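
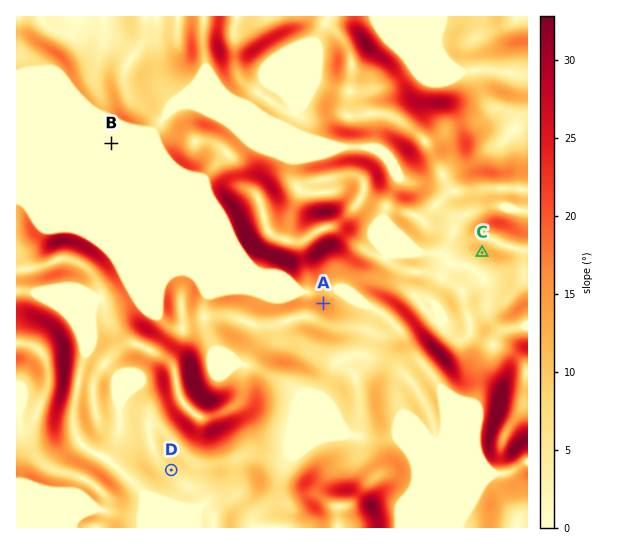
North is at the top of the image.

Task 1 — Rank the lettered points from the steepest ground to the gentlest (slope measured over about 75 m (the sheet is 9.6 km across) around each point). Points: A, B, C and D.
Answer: A C D B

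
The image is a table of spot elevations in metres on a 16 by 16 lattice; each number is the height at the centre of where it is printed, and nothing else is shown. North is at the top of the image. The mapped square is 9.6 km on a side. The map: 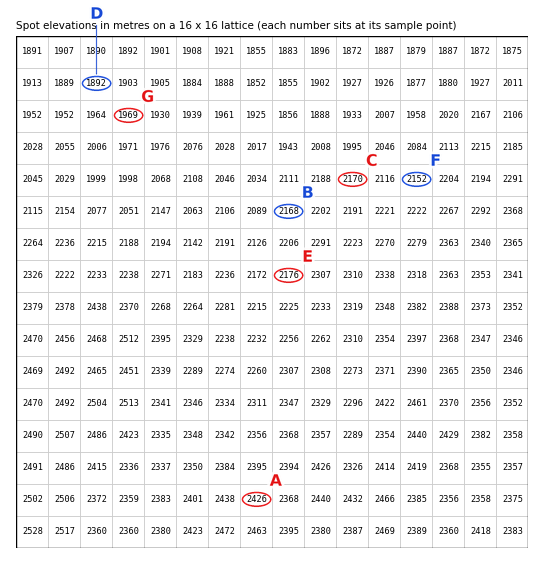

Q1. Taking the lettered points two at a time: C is higher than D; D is lower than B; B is lower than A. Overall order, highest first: A C B D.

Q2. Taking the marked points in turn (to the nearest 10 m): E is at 2180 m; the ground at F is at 2150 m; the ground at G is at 1970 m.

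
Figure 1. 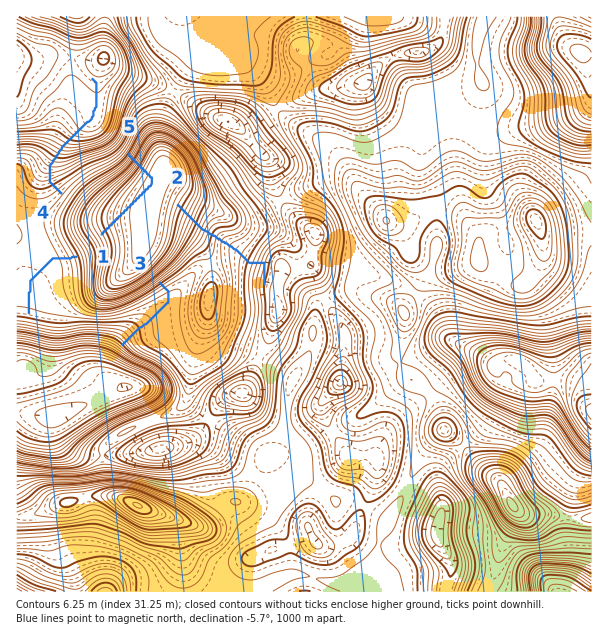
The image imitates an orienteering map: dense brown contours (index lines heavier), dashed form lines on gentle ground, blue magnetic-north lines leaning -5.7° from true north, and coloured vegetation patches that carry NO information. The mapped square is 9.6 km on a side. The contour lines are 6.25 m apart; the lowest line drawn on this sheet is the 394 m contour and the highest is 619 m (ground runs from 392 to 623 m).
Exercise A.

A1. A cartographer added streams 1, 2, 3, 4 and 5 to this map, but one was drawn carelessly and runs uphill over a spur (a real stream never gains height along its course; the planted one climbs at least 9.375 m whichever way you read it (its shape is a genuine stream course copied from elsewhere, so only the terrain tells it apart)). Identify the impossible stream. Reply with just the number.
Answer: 5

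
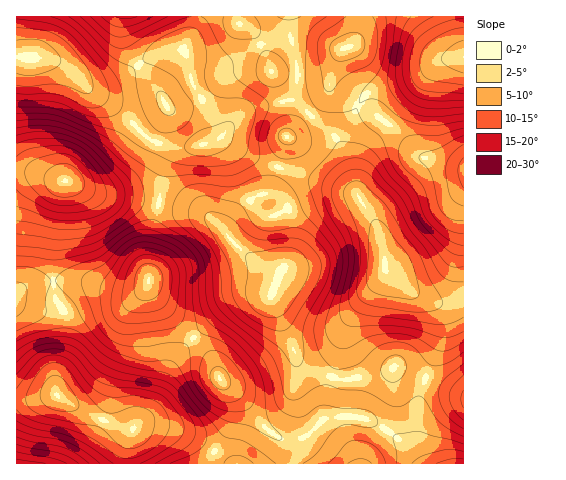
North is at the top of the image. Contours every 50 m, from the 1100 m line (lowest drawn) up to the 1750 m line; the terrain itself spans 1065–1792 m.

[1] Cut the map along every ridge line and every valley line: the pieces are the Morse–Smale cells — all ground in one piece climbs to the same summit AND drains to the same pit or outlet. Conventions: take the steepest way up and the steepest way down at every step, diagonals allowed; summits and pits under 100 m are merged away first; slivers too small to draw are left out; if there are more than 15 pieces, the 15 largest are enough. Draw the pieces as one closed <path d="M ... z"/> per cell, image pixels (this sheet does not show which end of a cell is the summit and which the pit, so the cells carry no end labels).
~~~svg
<path d="M148 281l-4 7-8 3-20-1-32-9-42 1-22 8-4 4 0 105 15 1 26-5 39 22 23 10 13 2-4 15-1 20 103 0-27-21-28-13-27-6-13 2 18-19 18-42 22-28-38-40-6-10z"/><path d="M183 50l-25 3-19 11-16 13-21 9-13 0-5-2-15-16-9-5-28-6-15 0-1 114 18 1 25 8 7 0 32 14 60 10 5-29 6-17 10-9 29-6 8-6-2-13-22-41z"/><path d="M358 106l-10 20-9 13 1 5-8-11-23-18-22 22-9 30 77 26 15 20 8 15 7 27 1 14 28 25 10 4 14 5 25-1 1-134-44-12-30-32z"/><path d="M281 168l-4 1-3 14-7 10 12 4 8 7 5 19 0 21-4 16-11 18-5 20 26 64 9 6 25 8 16-55 36-47 1-19-3-11-9-26-18-25z"/><path d="M269 193l-6 0-15 9-16 16-7 14-11-12-12-7-44-9-9 39 0 44 12 17 32 33 43-36 13-5 24-3 4-15 13-23 2-11 0-21-5-19-8-7z"/><path d="M24 171l-8 1 1 122 15-10 18-3 34 0 38 10 14 0 12-7 1-41 9-39-60-10-32-14-7 0-16-5z"/><path d="M238 16l-42 1-3 12-9 20 7 31 23 44 2 13-4 3 11 0 23 14 32 14 9-31 23-22-10-10-10-6 6-11 1-13-25-4-14-33-8-9-11-7z"/><path d="M271 294l-22 2-13 5-19 14-24 22 19 23 8 19 25 23 26 30 14 8 14-2 10-4 14-15 9-42-25-9-9-6z"/><path d="M385 268l-3 9-22 27-14 22-14 50 12 4 11-1 24-5 17-7 67 28 1-93-26 1-14-5-10-4z"/><path d="M195 16l-178 0-1 40 32 3 12 4 9 5 15 16 5 2 13 0 21-9 16-13 19-11 25-3 10-21z"/><path d="M194 338l-12 12-11 15-18 42-18 19 13-2 27 6 28 13 28 21 56 0 1-6-5-17-12-9-26-30-25-23-8-19z"/><path d="M460 16l-100 0-6 25-3 4-9 5-6 12-6 19 2 8 25 17 10-12 8-4 42-13 25-17 21-3 1-12z"/><path d="M463 57l-21 3-25 17-42 13-8 4-9 11 32 19 30 32 43 12z"/><path d="M223 140l-47 10-7 8-4 8-7 37 44 10 12 7 11 12 7-14 16-16 9-6 9-3 6-5 6-20-32-14z"/><path d="M57 395l-41 5 1 64 110-1 1-19 4-15-13-2-23-10z"/>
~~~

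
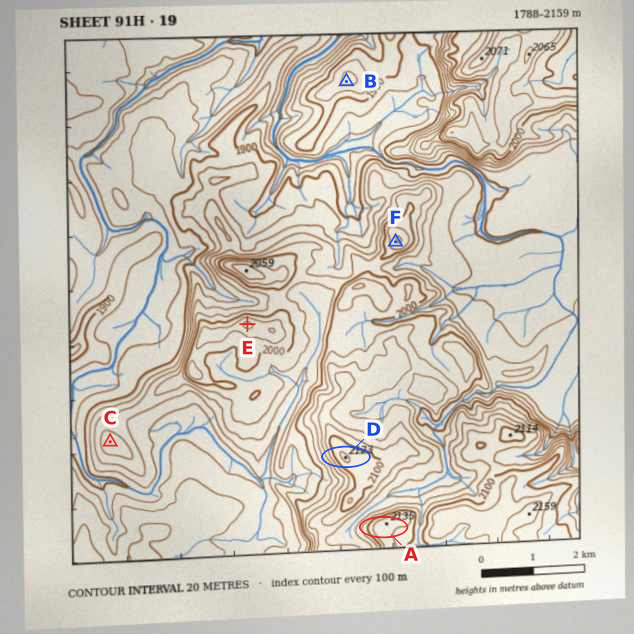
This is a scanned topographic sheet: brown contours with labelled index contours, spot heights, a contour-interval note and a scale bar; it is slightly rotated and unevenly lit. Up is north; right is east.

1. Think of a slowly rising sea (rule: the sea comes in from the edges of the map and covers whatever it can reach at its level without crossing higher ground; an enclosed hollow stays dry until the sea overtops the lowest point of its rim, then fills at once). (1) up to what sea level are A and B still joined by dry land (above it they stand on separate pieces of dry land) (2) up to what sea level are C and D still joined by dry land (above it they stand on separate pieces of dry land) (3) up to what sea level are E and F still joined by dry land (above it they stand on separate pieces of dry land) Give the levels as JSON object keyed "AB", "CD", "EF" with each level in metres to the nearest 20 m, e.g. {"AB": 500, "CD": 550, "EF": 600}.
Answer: {"AB": 1900, "CD": 1940, "EF": 1980}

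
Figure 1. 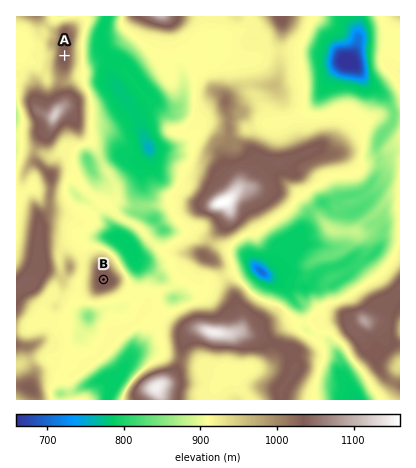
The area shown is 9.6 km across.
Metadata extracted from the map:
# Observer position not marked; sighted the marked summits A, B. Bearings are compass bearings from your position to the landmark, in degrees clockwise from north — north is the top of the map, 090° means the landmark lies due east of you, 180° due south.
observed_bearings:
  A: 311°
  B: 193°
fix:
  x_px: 140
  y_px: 121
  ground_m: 780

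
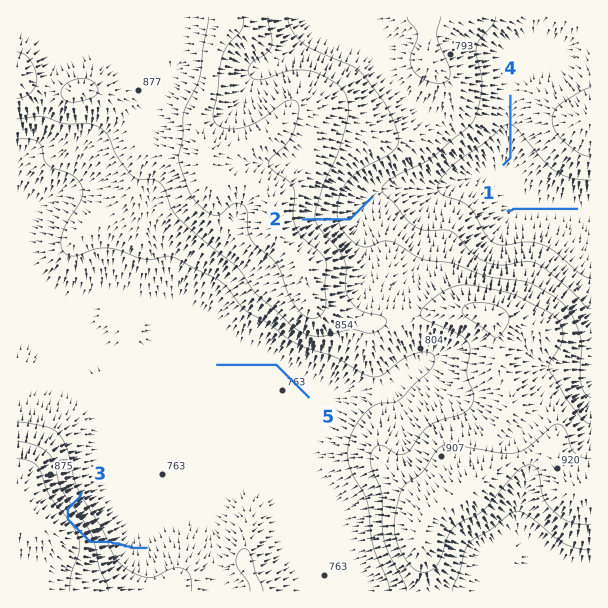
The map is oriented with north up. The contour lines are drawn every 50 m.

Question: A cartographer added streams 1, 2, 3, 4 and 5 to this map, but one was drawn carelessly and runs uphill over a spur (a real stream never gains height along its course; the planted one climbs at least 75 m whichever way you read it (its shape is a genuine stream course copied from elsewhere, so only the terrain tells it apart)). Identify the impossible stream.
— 3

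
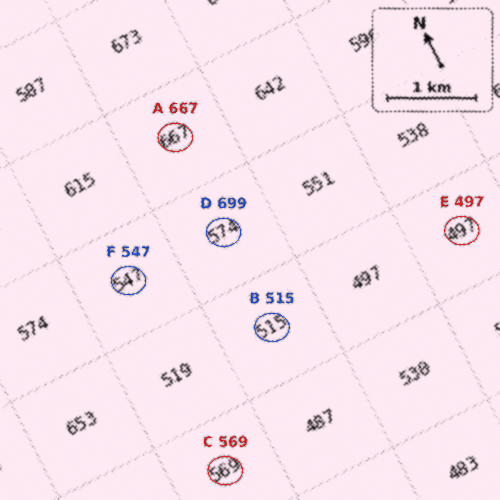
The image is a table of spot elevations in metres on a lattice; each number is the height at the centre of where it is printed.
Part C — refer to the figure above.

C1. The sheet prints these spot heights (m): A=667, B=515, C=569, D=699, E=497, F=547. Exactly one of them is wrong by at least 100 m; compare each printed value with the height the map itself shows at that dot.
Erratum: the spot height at D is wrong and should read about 574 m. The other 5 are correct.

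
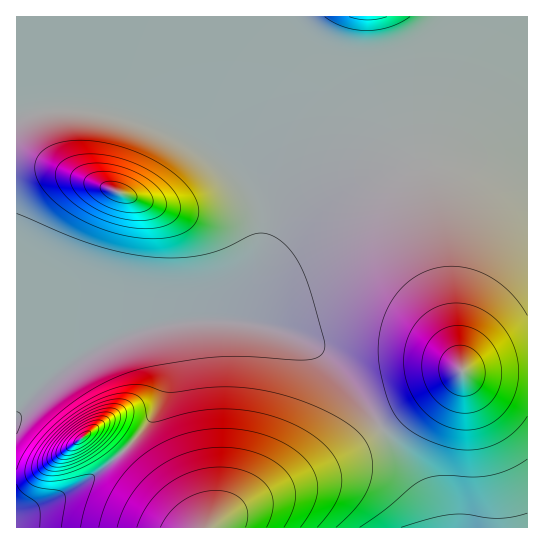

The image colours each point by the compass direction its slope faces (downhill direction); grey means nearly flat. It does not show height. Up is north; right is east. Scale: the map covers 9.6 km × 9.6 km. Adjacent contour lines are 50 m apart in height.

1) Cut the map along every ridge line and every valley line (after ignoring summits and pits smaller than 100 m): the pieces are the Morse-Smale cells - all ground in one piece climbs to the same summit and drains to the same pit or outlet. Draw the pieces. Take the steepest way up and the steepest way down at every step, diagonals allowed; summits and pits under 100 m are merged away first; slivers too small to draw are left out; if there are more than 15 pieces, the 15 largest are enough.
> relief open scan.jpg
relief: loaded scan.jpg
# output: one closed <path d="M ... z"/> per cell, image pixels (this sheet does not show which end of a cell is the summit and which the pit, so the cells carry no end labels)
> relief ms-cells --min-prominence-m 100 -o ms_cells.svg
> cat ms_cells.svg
<path d="M527 16l-510 0-1 399 38-38 32-22 17-10 30-12 30-8 27-4 40-1 55-83 34-30 42-24 41-15 40-7 39 0 28 4 18 6z"/><path d="M481 161l-39 0-40 7-41 15-30 16-24 17-22 21-25 36-27 44-6 4 39 6 21 6 18 8 18 14 28 30 66 94 14 27 6 22 90 0 1-357-13-4z"/><path d="M233 321l-43 0-44 8 9 6 4 8 6 26-2 26-10 20-13 19-29 29-44 30-24 12-26 10-1 12 419 1-4-22-14-27-77-108-23-22-23-13-28-9z"/><path d="M150 331l-17 2-47 22-32 22-38 40 1 98 26-10 46-25 22-17 34-36 16-28 4-16-2-28-8-20z"/>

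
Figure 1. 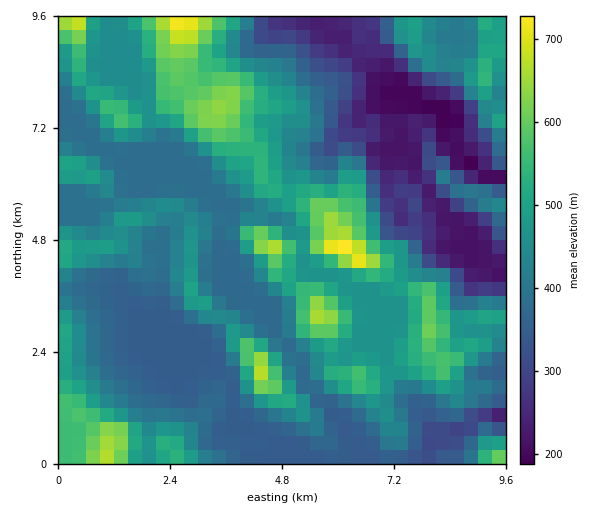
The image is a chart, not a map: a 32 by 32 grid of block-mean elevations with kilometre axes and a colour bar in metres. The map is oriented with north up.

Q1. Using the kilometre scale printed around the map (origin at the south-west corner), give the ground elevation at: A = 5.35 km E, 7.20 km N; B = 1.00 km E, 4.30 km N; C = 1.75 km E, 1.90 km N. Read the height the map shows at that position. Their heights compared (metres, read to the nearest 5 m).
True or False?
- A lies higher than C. True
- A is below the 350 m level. False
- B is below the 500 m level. True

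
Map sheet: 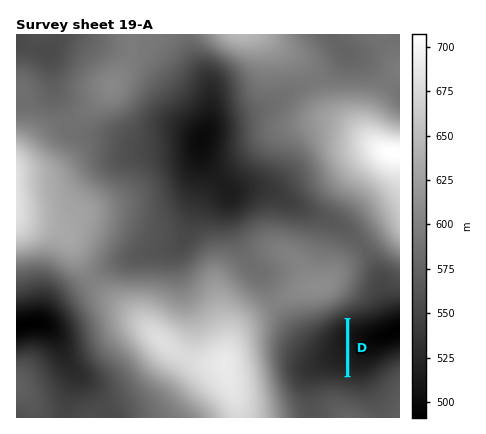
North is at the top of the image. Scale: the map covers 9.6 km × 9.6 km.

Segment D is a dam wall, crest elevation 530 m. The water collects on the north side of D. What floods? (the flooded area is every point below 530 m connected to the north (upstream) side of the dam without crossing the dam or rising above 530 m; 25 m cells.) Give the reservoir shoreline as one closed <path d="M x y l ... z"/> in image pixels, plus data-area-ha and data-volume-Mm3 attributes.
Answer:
<path d="M346 319l-10 6-9 9-7 10-7 18 0 2 3 5 30 7 0-57z" data-area-ha="79" data-volume-Mm3="6.04"/>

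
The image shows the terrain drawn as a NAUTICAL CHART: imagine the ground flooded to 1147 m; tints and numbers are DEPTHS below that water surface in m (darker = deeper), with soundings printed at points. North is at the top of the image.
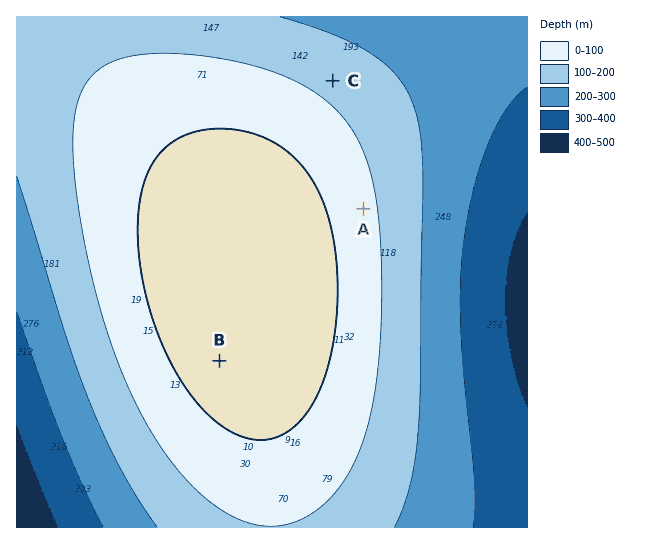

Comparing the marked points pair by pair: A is lower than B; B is higher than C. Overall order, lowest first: C A B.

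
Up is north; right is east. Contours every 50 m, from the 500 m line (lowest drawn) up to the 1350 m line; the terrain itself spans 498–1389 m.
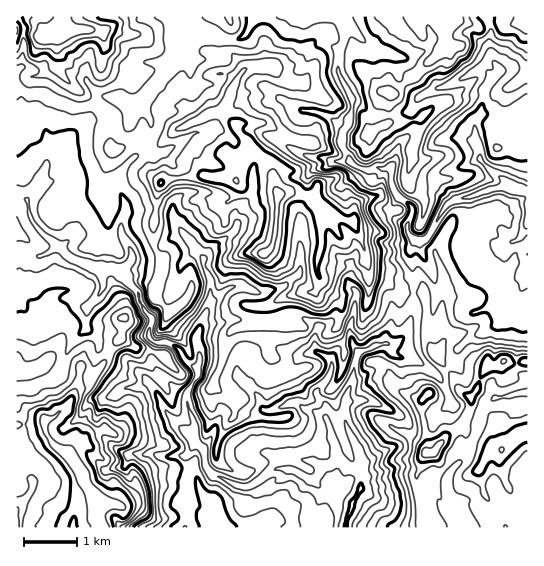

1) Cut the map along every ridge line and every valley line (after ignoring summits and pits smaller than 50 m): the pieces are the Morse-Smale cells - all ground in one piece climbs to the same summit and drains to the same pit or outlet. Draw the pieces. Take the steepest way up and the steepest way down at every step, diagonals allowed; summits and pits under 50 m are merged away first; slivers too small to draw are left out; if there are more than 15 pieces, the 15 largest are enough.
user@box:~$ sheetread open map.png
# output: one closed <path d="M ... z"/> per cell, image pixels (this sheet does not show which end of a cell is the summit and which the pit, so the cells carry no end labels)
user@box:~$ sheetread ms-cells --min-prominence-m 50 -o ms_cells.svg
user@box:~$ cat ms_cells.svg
<path d="M177 16l-161 1 8 10-3 39-5 5 0 126 6 0 6 5 1 13 4 8 33 32 8 5 29 11 16 0 18 20 7 19 8 8-3 11 2 10 6 4 12 0 5 2 6 5 5 11 12 8 0 8-10 17 1 15 7 14-3 14 3 5 8 7 2 16 8 10 20 9 18 3 1 8-7 10 2 22 98 1 7-25 9-16 2-8-3-9 0-15-13-28-3-13 3-20 5-11 3-20 4-10-3-4-3-4-10 2-5 2-7 10-2 0-13-8-1-14 2-10-4-4-16-8-14-2-16 9-3 20-10 9-9 2-4 4 3-6 0-21-1-7-4-3-33 4-6 3 9-22 2-24-7-14 0-8-15-20-4-4-6 0-10 5-12 11-24 8-1-6-11-19 0-12 4-9 0-10-8-22 7-14 15-14 12-24 0-8-10-19 36-45 2-18 2-4z"/><path d="M342 16l-31 0-6 5-11 0-7-5-32 0-7 15-7 8-15 1-17-7-27 3-3 3-2 18-36 45 10 19 0 8-14 25 18 2 10-3 14 18 2 23-8 9 0 12-3-3-13-3-31 3-5 10 0 12 11 19 1 6 18-6 18-13 10-5 6 0 19 24 0 8 7 14-2 24-9 22 6-3 33-4 4 3 1 7-1 25 11-4 10-9 3-20 16-9 10 0 20 10 4 4-2 10 1 14 13 8 3-1 6-9 11-4 4 0 5 7 3 0 18-8 14 0 12-10 6-13 2-27-14-1-10-9-20-7-5-30-11-25-32-14-8-12-16-3-18 2-7-20 0-10-23-20-13-18 2-3 25-1 35 18 20 4 17 8 9-3-3-9 2-8 6-10 3-25-13-24 0-21 5-14z"/><path d="M86 328l-13 11-13 34-6 7-12 1-13 7-13 2 0 33 2 2 8 0 17-4 2 10 8 14 18 12 25 42-1 2-21 6-9 11-2 9 122 1 3-13-4-16 5-26-2-18 4-4 4-10-3-6-13-8-12-14-11-22-9-12-18-18-28-13-4-9z"/><path d="M486 16l-36 0-3 7-4 26-39 34 9 10 6 4-7 12-9 4-13 2-3 9-10 4-19 15-14 7 5 11 10 7 32 1 0 12 5 13 16 13 0 7-5 12 1 7 5 6 6 2 6-1 4-5 14-25 8-9 19-4 24-9 15-2-29-27 0-8-5-18 0-12 6-10 4-22 14-16-8-20 0-26z"/><path d="M510 187l-16 1-24 9-19 4-8 9-14 25-7 6-7-1-4 9 2 44 10 0 2 2 2 34 2 13 4 9 14 17 6-6 4-12 12-11 28-14 14-12 5-16 12-20 0-86z"/><path d="M263 123l-25 1-2 3 13 18 23 20 0 10 5 18 2 2 18-2 16 3 8 12 32 13 11 26 5 30 20 7 10 9 14 0 0-20-2-24 4-10-6-4-2-10-10-5-6-9 1-5 7-8-7-12-1-17-32-1-10-7-4-10-10 2-17-8-20-4z"/><path d="M367 400l-20 1-2 2 0 20 14 28 2 10-1 9 3 5-2 12-9 16-7 24 77 1 1-14-6-28 0-12 7-19 9-2 6-8 18-18-5-9 1-13-2-2-16 12-28 5-17-11z"/><path d="M59 247l-17 9-24-1-2 2 1 132 12-1 13-7 12-1 5-5 14-36 14-12-2-8 3-13 15-17-1-20-28-9z"/><path d="M115 269l-12 2 0 18-16 20 0 20 10 10 4 9 28 13 16 16 11 14 11 22 12 14 14 8 2-12-7-14-1-14-12-6-18-18-5-9 0-8 5-11-8-6 3-19-8-8-7-19-13-16z"/><path d="M43 421l-17 4-10 0 1 103 45 0 3-10 9-11 22-6-25-44-16-10-7-10z"/><path d="M527 392l-22 5-10 0-6 4-8 10-2 19-4 7 0 3 11 4 7 5 6 1-6 1-6 4-8 15 0 4 5 20 15 21 11-2 9 4 9 0z"/><path d="M526 68l-16 0-9 3-12 11-4 7-4 22-6 10 0 12 5 18 0 8 31 29 11 3 6-1 0-120z"/><path d="M389 344l-10 0-22 10-5 29-5 11 0 7 26 0 34 19 28-5 17-13-8-17-9-12-24-16-12 0-5-2z"/><path d="M449 16l-106 0 0 5 2 4 5 2 17 17 28 12 2 18 4 7 5 2 37-34z"/><path d="M527 277l-11 20-5 16-14 12-28 14-12 11-4 12-5 5 9 20 8 8 5 2 6-6 4-13 7-13 11 0 5-4 19 2 6-2z"/>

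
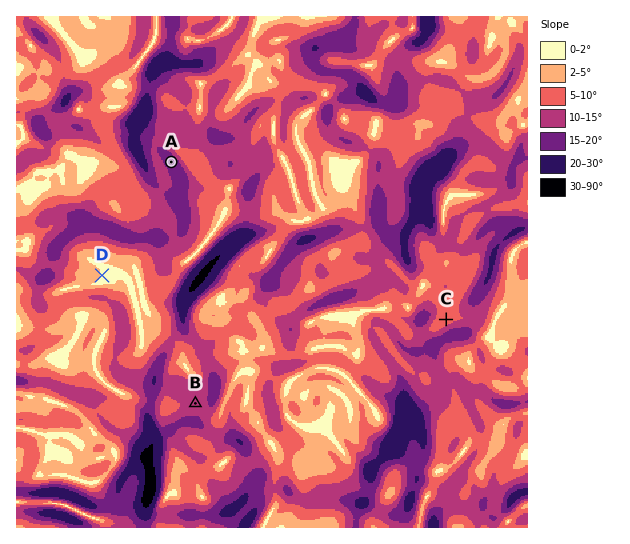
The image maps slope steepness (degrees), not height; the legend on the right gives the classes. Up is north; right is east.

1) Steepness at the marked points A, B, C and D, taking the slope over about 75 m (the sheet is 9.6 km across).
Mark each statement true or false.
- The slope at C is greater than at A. false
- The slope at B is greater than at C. true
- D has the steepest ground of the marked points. false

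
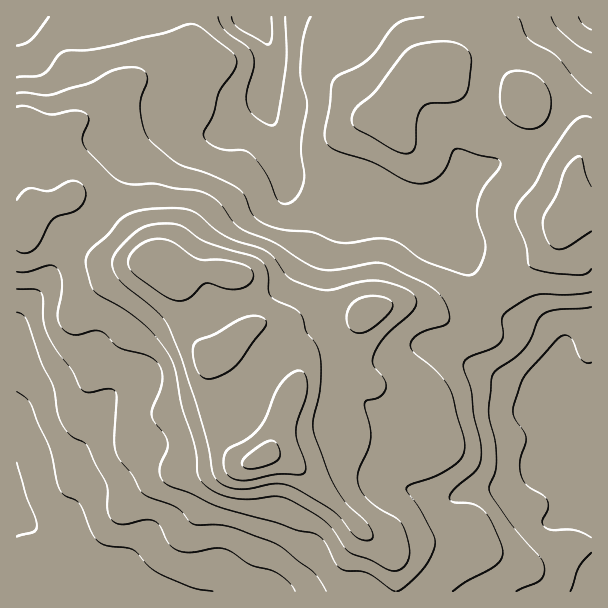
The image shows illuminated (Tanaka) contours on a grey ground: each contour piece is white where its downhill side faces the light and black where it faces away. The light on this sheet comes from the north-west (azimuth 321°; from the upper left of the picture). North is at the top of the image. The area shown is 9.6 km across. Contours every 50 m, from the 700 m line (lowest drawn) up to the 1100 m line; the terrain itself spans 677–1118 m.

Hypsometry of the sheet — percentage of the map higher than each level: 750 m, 91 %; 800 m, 79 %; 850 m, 60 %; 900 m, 38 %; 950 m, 20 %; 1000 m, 11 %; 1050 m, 4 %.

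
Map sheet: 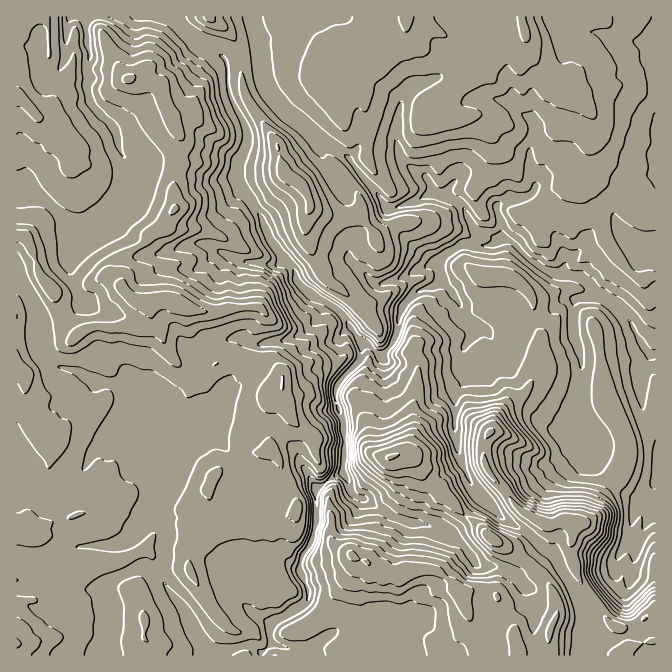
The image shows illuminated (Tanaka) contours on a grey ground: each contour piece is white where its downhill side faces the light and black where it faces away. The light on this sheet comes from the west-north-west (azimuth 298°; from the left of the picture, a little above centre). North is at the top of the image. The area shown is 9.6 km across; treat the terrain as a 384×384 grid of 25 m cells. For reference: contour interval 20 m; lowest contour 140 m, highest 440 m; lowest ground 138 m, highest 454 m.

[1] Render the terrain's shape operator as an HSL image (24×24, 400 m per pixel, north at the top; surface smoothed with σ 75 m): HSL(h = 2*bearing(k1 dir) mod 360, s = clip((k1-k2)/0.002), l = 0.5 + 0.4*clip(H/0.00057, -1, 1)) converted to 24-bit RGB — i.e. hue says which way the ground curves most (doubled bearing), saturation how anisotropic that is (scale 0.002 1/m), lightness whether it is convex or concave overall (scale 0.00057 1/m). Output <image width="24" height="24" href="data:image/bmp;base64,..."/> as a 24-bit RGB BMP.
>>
<image width="24" height="24" href="data:image/bmp;base64,Qk32BgAAAAAAADYAAAAoAAAAGAAAABgAAAABABgAAAAAAMAGAAATCwAAEwsAAAAAAAAAAAAAqZaFfmyWcXeFam58nZh0iqF9clmEimBTjblIL0+Pr2dfWYVsfY6Fk4eGbmmAdJGZjWSCfpx9j7CFhVCrta1cR01tj7N1n2iGkWxme3FshXZ+aWl7nLCHeXqSYjZglcOcml5ffnYvIZFEu36adXlZbnZUeHZYWV5NqaV2cI6JdKp1UUJ2586tO2afXdPw65rcmW+MhHdvfn1xZHt7k6yGbD9je7t9Y46VgWuNn5uvJkPLoFRLo35/k3Kbc62cU4CLrODOiYTNsWKjT5WI1D88kvKdIw8kXrIneH1NgJxbiX6kf3ulnF9lUV6JvcSaaltteX90n510BxU+t4W5utbVqcjUkpfQt8LetEhpKg4JfrswccKQsDc0rqIuIERDT8SyiYykj3eZcHxfcn1laIRtcWGKnYd2inmYhHWcmneiwtuBAL+4UMCIoGt1Ylk/XkMmNhAc0PvwrCzxjSVBesJ858XFHGp3P55xhnd5aYGOmoujjn+YdX+EcHWBiG+BiZ5rb39yYmiB8fLZAFnDLEhzXiMge005jFNou/PbSAcOeP8UfNnuqKbj8Nvv1S7jQ1psgXJ7hpNzbHxogX93iXyAcXV9aHSJuZaSaXN8fmxk5eZNL5oAMQIqknFLd7N0h9Ojhi2qxQ2FlO6XQD4uPFgsZkkrv0NRR3R3fGRwpaaCYXp6hIN9g36CeXp/a4J5modqlmCcoMqcah9s6vXWAgAz2evy3tjs0uXZEwQv8/jTXDovWMWoWElwdWpvppR1Tl+tZaOcoYqUfm+Ncn54gHl7f3yAgIN7b3l8g4JxlnZaccOl4+/cAAczYZhFtaRsx5N6CwYt8fHau+HsYSROalZxgW5+lr6HiUmWaZlqdIaGgHWEjH6KeHZ8e3Z4hoJ3cn55cWyIo4WSpseKPp4bESLZaJaTpqJekqhNI1Z7Y5lF2kJjj2WGZ4F8bF2JqsqcdESHjL+qdE1yeWthg4NzenFygGVjeKWdgm+bWHVogrSBisLBzk17AmhDVUiluVhUv7WJQlRhZmtSemdSuZaUgZSZSVyVrax8T2KIl2JIq1WUeaZocGhZcmpZebd5XnBPapBZVLFLZaAklINHrVeQiCTQZksIROKlx6qZSUt7iHePZHB3sbCKXHORq0dIi6R8dUNyd0mgZaJeg3G8m169t3Wdn11xjnOwc3C/XFWV2fLhNHW2wHilMAMn3PXWA1RssodxeUp/iHNgcHp/jKl2WUCcstjHl0iRn1ZLgTJws+O5Zj1znmeKj87JoqfQnsDMU16njYnJ5+DMLhAyZAkQrerQxGNiFYCnkaA/ajNaoZ5uYoJpos+3eFCmeF8obzVDlLOUTcJtc4lITGCIpMaxkXpcb4tSknVPW39SY3Iro4cxNQYsruC0g0dQt2lOOppALE5qh6XHtsfdss/cYhkgZU0pkFaRlbSpgZeenNnPbVV3XnZnX3xVt26NsIhGU4U0b0iooNC1SQ9Vqc6ahZt0UlZzs8uxp02TpmimHJUyREUcSx8YtMWIb2GaYpKEg5xxe2pSimBRhGFyiIZ3aH9vVXNrzJWfisOxTYWBr2yFSB9Ws72LiL+8cHCrMsFpUiHUvbLZqjauodJjSWS6nYu1jHeKe5R6e1iNh6OsemxujnJygItzf4uEW2h4iqtxuKx1VXpNQBlGqoicruG8YVClb71koBhpicmuUzgWVDSHwoiJRIpJPnlSmYWDj5GGbpWGb3uCbGp2d5CBlq6YbYaWeVd5fYpouZt5nHljHTFLvsyUhsOHfEF/fiVEp82XbC5LcJBWUWxilpFrjaaIV1F6eI12lYmAc4lycYVwdGiHe6WNh6OVakVykIJ5ln14s6qIl8LKFBRQ0PTOfzViZDBDd6+HqquAWzqPsJiseH2be5+SnKeMTFKCiYZ6lpV+f5OHbG+DfbSypIyAdEZ6hUtXZ35ghrCDlrufU5x9WSKvn4I5dEdfhp2Qi5Z7o5yIOVl4rZyadoiZbKBxi1JUeFZ6gZKBjaeSh3J+ZGF9inJjmZRkNCp/vpOrpK/IkcClbqGnkjeelsRpZUtxgYGRk5yPj3qEln53UnNxZ4BSl3N6l3t4eWKPbpuLgZaZjoJ9fHqPb2mUhml/WLGKSyGQp9eYbH+ru7ufbklkXi49irFnZ2V7eIaCkJCIg4WRoIKckHmWfI+WboyHkoWGgGyWg6qIYG9/nI+LgXiKe2Z8dnmFR8JdMhyBp9xsTlsti14/hChtmteaTG+OdnGGdIh9e4VzhHVxeW95p5aLcH6JdXeHhYGAc3KQjrF3ZU5rmoxkeYxpcnWD"/>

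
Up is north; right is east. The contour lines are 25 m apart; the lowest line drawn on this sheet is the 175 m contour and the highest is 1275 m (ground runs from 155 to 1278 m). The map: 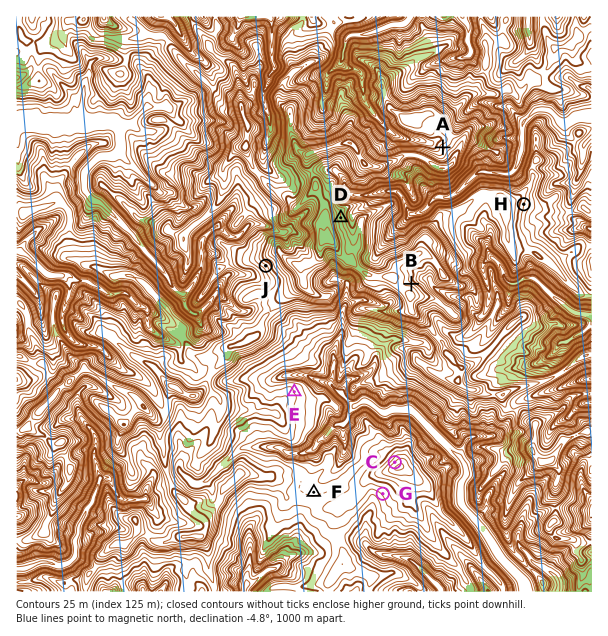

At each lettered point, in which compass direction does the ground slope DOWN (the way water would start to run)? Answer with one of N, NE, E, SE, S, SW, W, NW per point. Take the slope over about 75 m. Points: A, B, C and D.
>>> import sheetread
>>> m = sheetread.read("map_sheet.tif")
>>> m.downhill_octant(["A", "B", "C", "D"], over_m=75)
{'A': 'NW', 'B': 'NE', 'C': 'NW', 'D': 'E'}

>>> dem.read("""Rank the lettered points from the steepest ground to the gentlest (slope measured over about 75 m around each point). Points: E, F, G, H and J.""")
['J', 'H', 'G', 'E', 'F']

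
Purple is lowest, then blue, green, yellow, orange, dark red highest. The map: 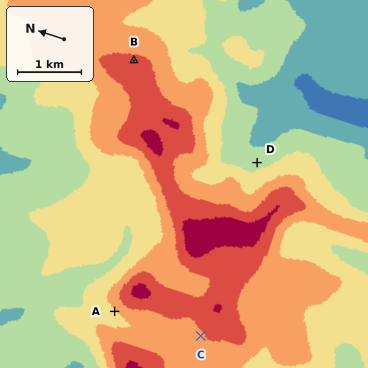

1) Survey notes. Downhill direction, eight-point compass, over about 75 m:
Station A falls NW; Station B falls E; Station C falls NW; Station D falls NE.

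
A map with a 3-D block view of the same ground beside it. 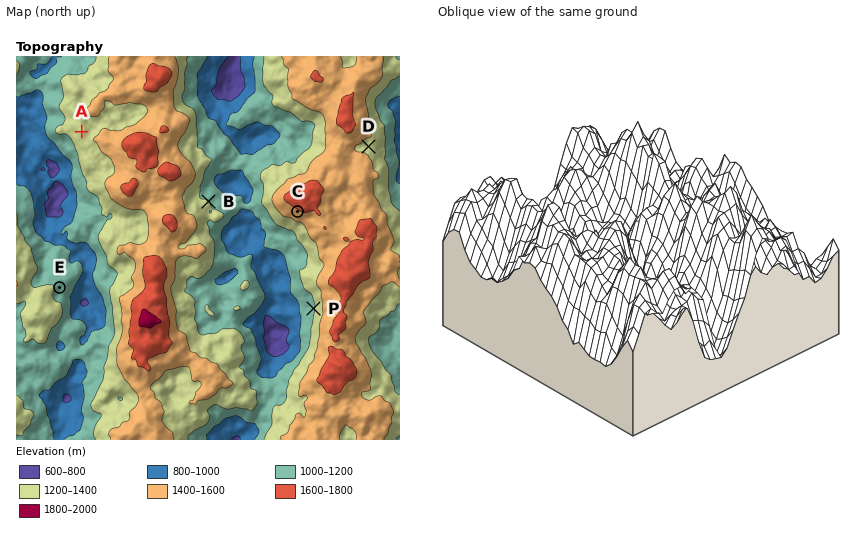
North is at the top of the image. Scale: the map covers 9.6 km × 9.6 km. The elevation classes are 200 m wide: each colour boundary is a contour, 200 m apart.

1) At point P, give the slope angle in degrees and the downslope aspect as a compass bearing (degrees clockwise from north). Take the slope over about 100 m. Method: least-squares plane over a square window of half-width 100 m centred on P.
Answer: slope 41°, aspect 272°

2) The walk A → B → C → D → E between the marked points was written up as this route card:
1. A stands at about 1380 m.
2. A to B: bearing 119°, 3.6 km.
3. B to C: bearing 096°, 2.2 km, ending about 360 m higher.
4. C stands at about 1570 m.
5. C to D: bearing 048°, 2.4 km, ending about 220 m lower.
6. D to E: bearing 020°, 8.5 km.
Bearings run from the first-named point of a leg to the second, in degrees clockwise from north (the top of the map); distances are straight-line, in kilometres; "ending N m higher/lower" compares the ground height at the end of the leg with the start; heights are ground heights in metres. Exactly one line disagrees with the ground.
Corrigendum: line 6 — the bearing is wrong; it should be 245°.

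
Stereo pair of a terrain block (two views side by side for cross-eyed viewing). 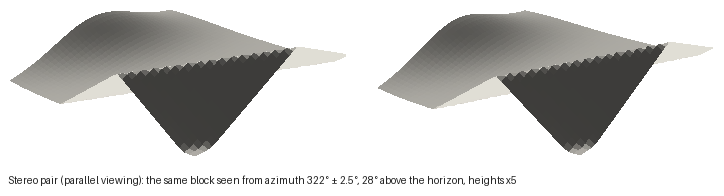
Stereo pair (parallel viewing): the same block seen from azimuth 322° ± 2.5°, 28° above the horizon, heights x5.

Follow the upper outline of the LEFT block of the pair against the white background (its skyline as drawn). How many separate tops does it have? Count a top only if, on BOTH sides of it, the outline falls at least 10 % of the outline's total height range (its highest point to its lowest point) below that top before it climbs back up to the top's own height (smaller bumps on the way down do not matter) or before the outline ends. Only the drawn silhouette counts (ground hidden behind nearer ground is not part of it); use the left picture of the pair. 1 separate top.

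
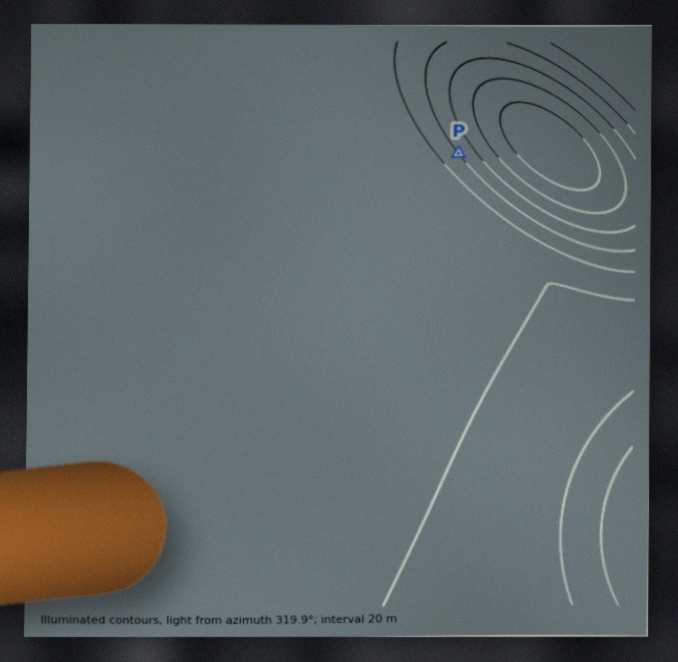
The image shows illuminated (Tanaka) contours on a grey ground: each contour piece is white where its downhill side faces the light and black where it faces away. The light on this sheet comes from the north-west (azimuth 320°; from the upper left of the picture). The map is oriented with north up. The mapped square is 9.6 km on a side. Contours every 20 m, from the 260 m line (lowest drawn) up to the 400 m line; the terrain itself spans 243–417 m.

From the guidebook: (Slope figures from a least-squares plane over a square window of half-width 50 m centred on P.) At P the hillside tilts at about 4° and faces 53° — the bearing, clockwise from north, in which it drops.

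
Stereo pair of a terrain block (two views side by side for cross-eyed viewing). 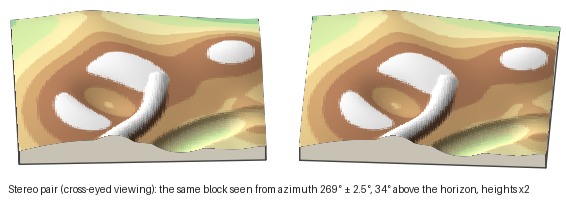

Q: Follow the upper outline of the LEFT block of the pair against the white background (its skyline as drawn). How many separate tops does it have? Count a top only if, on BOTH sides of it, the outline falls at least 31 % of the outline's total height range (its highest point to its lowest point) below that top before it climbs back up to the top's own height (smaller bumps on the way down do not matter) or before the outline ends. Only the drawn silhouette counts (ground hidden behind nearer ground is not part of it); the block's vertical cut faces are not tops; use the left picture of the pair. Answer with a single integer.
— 0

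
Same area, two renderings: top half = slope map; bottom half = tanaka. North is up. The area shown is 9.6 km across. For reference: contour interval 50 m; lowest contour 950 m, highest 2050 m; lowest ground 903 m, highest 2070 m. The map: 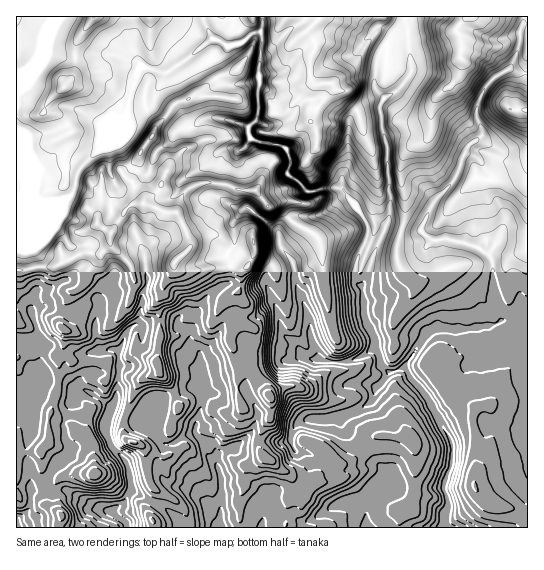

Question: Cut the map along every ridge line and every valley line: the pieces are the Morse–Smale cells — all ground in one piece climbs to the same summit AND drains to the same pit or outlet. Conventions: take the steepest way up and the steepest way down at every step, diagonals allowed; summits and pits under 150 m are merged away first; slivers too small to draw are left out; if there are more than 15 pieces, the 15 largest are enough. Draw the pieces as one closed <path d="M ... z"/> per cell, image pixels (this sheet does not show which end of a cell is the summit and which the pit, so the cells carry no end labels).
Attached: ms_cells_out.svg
<path d="M262 16l-59 0 1 6 8 15-1 3-42 32-6 1-22-6-4 4-9 31-1 15-8 2-11 11-9 20-20 20-4 19-3 5-9 7-24 0-4-6-2-6-12-13-5-1 0 275 3 2 22-1 8-12 0-22 14 6 6-12 3-13 6-9 9 2 12 6 6-10 3-17 3 2 12 0 7 5 11 2-14 31-4 12 0 11 6 8 10 3 6 7 3 27 7 11 0 6-7 12 0 7 5 7 2 7 288 0 2-17 3-4-4-24 7-14 1-26-24-45-19-21-4-12 19-28 11-9 34 1 24-4 8-4-6-24-2-32-4-11 14-24 1-17-13-22-2-16-5-9-7-9-11-4-3 4-8 22-23 26-11 26-12 0-15-6-7 0 4-22-4-41 1-12-7-24-2-18-20 3-10 10-1 45-5 8-2 7 0 6 3 3-3-2-18 0-10 4-7-1-18-17 3-13-4-11-6-5-15-2 1-16-11-6 3-10-2-20 3-6-1-19 2-12z"/><path d="M202 16l-186 1 0 157 17 15 2 6 4 6 19 2 5-2 9-7 7-24 20-20 9-20 11-11 8-2 1-15 9-31 4-4 22 6 6-1 43-33z"/><path d="M507 320l-5 0-9 5-24 4-34-1-11 9-19 28 4 12 19 21 24 45-1 26-7 14 0 8 4 10-4 17 1 10 83-1 0-201-9-5z"/><path d="M527 16l-122 1 7 53-8 13-9 9-10 5-5 9 1 20 7 24-1 12 4 41-4 22 7 0 15 6 12-1 11-25 23-26 13-33 13-11 0-8-5-16 9-24 8-8 14-10 15 4 6 0z"/><path d="M378 16l-115 1-2 37-2 12 1 19-3 6 2 20-3 10 11 6-1 16 15 2 6 5 4 11-3 13 21 18 14-4 18-1 2-13 5-8 1-45 10-10 20-3 5-9-9-12 1-21 4-13 7-8 22 4-1-11-5-3-8 0-14-8z"/><path d="M513 69l-6 0-9 6-13 12-9 24 5 16 0 8-13 11-3 7 12 4 7 9 5 9 2 16 13 22-1 17-14 24 4 11 0 22 7 32 19 2 8 4 1-251z"/><path d="M109 369l-4 18-6 11 13 9-7 15 0 11 7 14 16 19 3 27-8 11-12 8-14-4-30-17-16 2-2 13 12 9-2 13 96-1 0-4-7-9 0-7 7-12 0-6-7-11-3-27-6-7-10-3-6-8 0-11 4-12 14-31-11-2-7-5-12 0z"/><path d="M101 399l-4 0-4 7-8 19 0 6 8 14 2 29-17-1-15 3-7 6-4 11 15-2 30 17 14 4 12-8 8-11 0-15-6-17-13-14-7-14 0-11 7-15z"/><path d="M50 416l-2 5 0 22-11 9-21-1 1 77 41 0 3-9 0-4-12-9 2-12-8-5-3 1 13-21 15-14 3-6-6-10-1-16z"/><path d="M65 423l0 16 6 10-3 6-15 14-12 20 9 4 6-11 7-6 15-3 17 1-2-29-4-8-10-5-6-7z"/><path d="M395 45l-8 0-4 4-7 17-1 21 8 10 12-5 9-9 8-13-3-20-3-3z"/><path d="M83 389l-5 0-3 4-11 29 22 13-1-10 3-8 11-19z"/><path d="M405 16l-26 0 0 7 2 4 14 8 8 0 4 2 1-7z"/>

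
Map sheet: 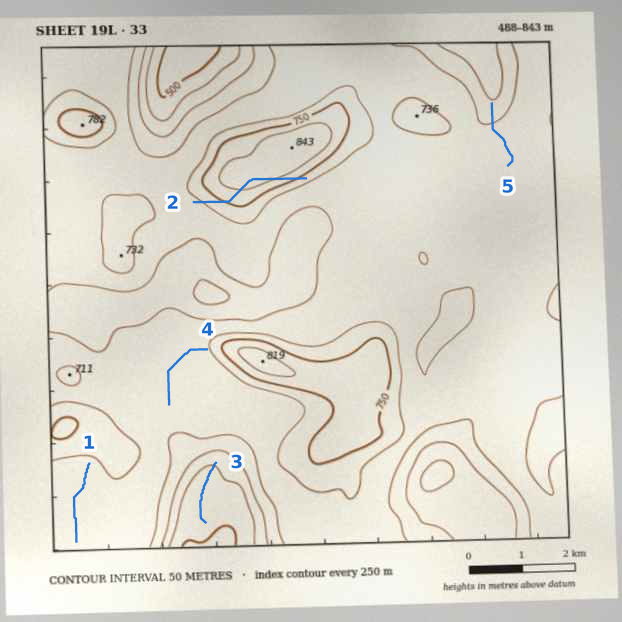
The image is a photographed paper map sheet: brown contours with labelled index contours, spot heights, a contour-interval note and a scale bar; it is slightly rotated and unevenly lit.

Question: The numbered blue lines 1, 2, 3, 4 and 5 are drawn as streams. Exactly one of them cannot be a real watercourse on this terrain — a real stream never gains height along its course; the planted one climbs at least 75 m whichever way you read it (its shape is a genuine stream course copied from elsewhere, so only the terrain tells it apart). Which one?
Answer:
2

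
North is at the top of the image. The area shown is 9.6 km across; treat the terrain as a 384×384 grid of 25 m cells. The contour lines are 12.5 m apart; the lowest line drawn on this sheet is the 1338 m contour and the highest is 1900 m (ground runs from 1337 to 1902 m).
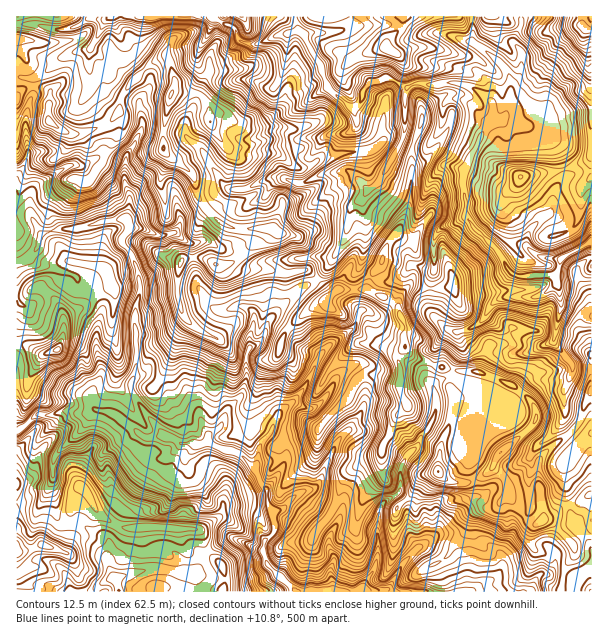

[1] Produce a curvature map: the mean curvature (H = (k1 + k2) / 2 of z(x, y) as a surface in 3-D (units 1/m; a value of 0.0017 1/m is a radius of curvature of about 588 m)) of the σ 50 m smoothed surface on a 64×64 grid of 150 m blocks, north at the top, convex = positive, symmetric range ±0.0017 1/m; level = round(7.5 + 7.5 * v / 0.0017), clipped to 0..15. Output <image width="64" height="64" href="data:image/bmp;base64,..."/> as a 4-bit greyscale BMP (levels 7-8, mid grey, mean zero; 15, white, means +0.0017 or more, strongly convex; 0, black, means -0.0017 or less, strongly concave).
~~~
<image width="64" height="64" href="data:image/bmp;base64,Qk12CAAAAAAAAHYAAAAoAAAAQAAAAEAAAAABAAQAAAAAAAAIAAATCwAAEwsAABAAAAAAAAAAAAAAABEREQAiIiIAMzMzAERERABVVVUAZmZmAHd3dwCIiIgAmZmZAKqqqgC7u7sAzMzMAN3d3QDu7u4A////AHiXdFdHtLmamqmIrJma6yMiMzUUMGMheWVGd3dCi8dsl2i0q4U0Z4mHd3Z8l3cwXYtlm0X4X/mYh3dmeaVkt1iJqlSquVhlRVZndq2XUwSMi0eqwH8I3ah3eIZWqiWoZoVUOchlaZiHiXho7bmAelqbkZrTD2CLu5d4l1WbiXqnyYrexlZoiJmGiGioqjDtebxTisYOxBRpl3iVRI2VSbW23ZaGeGh3dmeFeVMBgI65zBma2A63Q1ioiFVGuDR8pYSXRoh1WZmIiqrMUH90B5i9RbuyDqSFRWh1R5SrZblYtVdndneqrN7tzNyJ2jwliJyze6QPs7Z1d3VntbzadVqVWGmHm5ZmUyaFact2aheId8datw7jtXVoqsuYh7qFaJhIaoepWJq8Rdxxm5eVJFl2m0i5CfWVSaeLq4l2p4eYiWRaiLdqh4iEZ3XchsONJHZ7Z6swO4hiRWVpqXbGZqu3Ykq7tpplVVRERpyIoF2UImt2d88Hl5irl1WpaOdVi8nDCcuEyVVmZ3ZljJhFWKh0Opdm7wfazsuqhplotmZ5psQsqYTWVniId3ebpwnFmpgsumfZCcr9ZVjaZ4aUVmqWxA66hNVWd2lombmCNZdXrAaYeOwhh8lWZJxUN7RWapWpBpizd2eJl4aKQAZ2uEWeQYmK+mAVu1Z1b9hTumVpuV+AR/1leXl2QzNYi5O5VZ+AiWf6hhfLV3dX7mEqt1cPd/kkl3h0ZjWok5uZtklWv5MVM515Yn2HeHVa6UOcdQP4epRnd1ekeop4RoiYN2nfyDNkW5iTOpZ3d2WPkynFogE2RWdlikaYiFp0iXhUfJj8dFmcyscIt3d4dk7oM7d9O4Z3VmemSpeHaIR7l2NGEI25JYmeyCbHd3h2X7YzuW66iGVoeJKreHZoljandjLqCcszRbyXNriId2a+djWcfZVTRVeZWNt4Z2lngqdmsT9Tq1Wb6WU5t3dljbdmQ39siFNlRZkliYhXVniwqHPZDMN7hmj5REd1Vp39ZGdxXVq2R3aRfHNXmFZ2iNCax50T51eXQ+hVm53vyVV4q7M9R9mcV6GPgoWZVmhq8P7si2CcdDI41nq+lYlVR5u5gC1I3/5YZJ+BlotnZo7Ais+WcSrIWJqslExxV3ZVM4o1z4l3/mg2rmCpmnZ57pACv1VmEJ/bp51qOGSJyqqUAFyqiGSOdzbMUFepid7Kk4J+iIVSCIl2q9xzJGvYh4rxSZp2Zn53RNwxeImut3nJRlq7dlWQqmaPlFFEAHaszPQsp4V3nXd03CFXefpmZ7opNqyqm/VmNf4yJqzCG+uXqgq3ZGeripSsMIZr9lVVVEp1acrNhAJn9hNXntYJl3aOB7tYaKdohp1gio3GZndniHdVi8dUaevHJXariGIiITsIm2ypdmd4rcA4jaRFd1ZmV2RGntvcqZx4qsp3iZq7ZQeqWrl3d3erkDh8ozfLl2ZohUd7lZdFWrZou4d2ZlemGahnd2ZneKmAVnzCK8qaq7vO2Ba1W5hFtAnKmYYSMTQvxFVniqqavFCbi+aO26dVVUWoMrwp2ZN6DNmKpwveygz6hGeKmImaAr/L6rtlipZEIjNSbTfpZekOqIiAXKITAD+YSKl3eYE7/YxQNUZ4m7psyHU5VMt31w+GhwKpJu62AKlGmGeKklqQARpUh3d3rt+opjdkfrjZDXdRKYdJ3N7QqFcxETa6MijDPJisy7vLl6ymR3VJ+I4QOBOJmoOJivKEanh3QjI2evoJmsdWd5lCeYdIdmW7LvhBGpuplkZnxIV3epdnljdX9Te7d3SHe5M4qFZoh344+2NarId3ZXemlYl4qHdpJ2jkSseJumKP6lOJhUiHbGPqcjeKiIiFd6eFWIisyGoEe7NLpnIkt36Y2ViZVHd8oLmBeIqal3Z4p3Y0v93plDZdgU2nVmckQQApp4ZXN4zQiWGXmIu4dmeaSWUYx8uxKVaEr6Y5iqZCfIMzVIo0fOUpcmeGruy6hllmv7ADfMUot53Jc2m7mFfKrZdGeGBsy1FEOJq6mZiamsCJy1dntAy966hDi6iaq4ZKu8y7oS2n14coplRVVVZ90GRYiZarErv3ZTWsmZh2aqW4q6vqCrKrZ2SXZmZmVF2itpvKd32gWdU0aLdmaadVQjMlZ69D9jyGc4l4d3dmbZLb7Zq6icIo5TecloqoiavKh3FJqmD8R8Z2WHh3d2Vtgq+VVnipwyf3Na2IrMiWabzcw2m7MN9z53dWZ4d3Zn6ijWNGd5ukRelkipunuJpTattQab1Q73L5WHd4h3dUS9J9qGZ3e2Nm7IWLmJhWOKYIpBcXzkD9hWV5V4d3dVeMxluGZmdqtEW+mblmimMomIMgqwnPgOhaunRodnhlScx3ict3aFbbU22ndkI0NUa4igrKQRUAAAASSXh2eHWEWmdVendoZY10jZdKmXd5lKmUPackIJ2aqZqni2doh5mNeoZol3h3V7icU1yZm9qUipI6u4llzqqXZmnFSVqHZ4x4ZlV3Z5hke8uDTom2raZ7Upmau6z6RWi8ukOaNph2e4eamGQqp3dY2mUMxGQGqHsYyoeJvJmszKdSSbQ3ana5zMy83UbGmHfP2iP/BXAEV0p3d3iqdEVkIyaZU4q2h8llMQAbw5jJeM//8rIP+VRDVVVWVWepUyNJR6eXfMqc3GVpzJJDJDEAAAAgAH+Gi4bLqYd4h4qqqr4ayqYlVGmn"/>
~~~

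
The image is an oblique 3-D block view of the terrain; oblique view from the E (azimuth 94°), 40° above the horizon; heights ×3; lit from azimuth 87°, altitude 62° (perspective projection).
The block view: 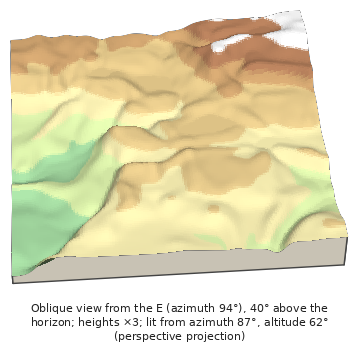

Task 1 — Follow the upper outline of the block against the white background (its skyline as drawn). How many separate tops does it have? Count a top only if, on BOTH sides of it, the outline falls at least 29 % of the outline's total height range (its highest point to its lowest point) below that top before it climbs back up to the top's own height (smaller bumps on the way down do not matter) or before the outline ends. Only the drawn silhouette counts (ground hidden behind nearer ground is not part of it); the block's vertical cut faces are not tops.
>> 0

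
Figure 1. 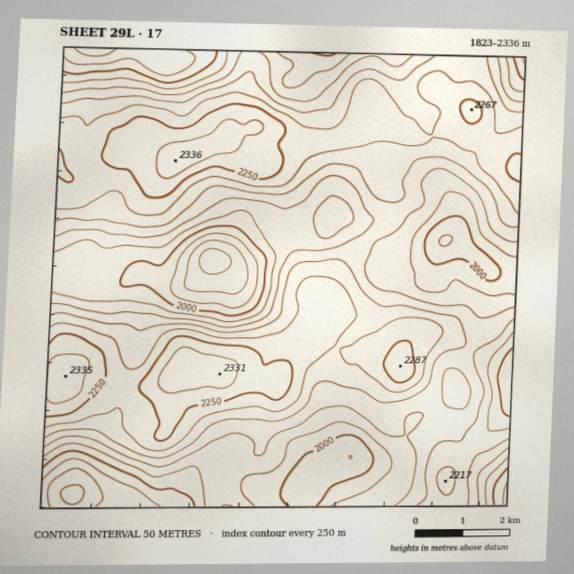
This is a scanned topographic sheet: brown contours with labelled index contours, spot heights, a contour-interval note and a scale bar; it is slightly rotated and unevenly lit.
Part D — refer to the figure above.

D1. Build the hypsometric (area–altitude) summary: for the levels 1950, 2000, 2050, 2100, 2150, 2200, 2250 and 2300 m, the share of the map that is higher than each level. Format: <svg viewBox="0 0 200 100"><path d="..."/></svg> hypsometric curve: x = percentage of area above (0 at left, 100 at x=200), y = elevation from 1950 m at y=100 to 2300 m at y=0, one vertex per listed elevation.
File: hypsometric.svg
<svg viewBox="0 0 200 100"><path d="M190 100l-13-14-22-15-30-14-30-14-34-14-37-15-18-14"/></svg>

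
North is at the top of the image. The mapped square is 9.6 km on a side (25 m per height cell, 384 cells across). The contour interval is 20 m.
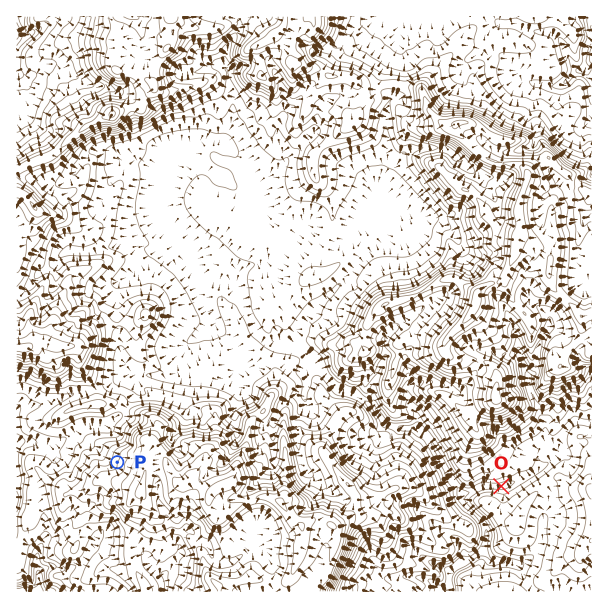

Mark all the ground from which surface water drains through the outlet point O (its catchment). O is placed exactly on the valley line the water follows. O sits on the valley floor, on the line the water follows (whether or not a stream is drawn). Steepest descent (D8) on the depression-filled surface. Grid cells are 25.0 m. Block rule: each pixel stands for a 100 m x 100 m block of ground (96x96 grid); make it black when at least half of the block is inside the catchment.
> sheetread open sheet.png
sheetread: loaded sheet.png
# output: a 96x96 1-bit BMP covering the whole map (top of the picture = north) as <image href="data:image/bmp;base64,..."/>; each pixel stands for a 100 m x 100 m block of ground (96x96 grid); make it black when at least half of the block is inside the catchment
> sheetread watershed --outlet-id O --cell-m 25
<image width="96" height="96" href="data:image/bmp;base64,Qk2+BAAAAAAAAD4AAAAoAAAAYAAAAGAAAAABAAEAAAAAAIAEAAATCwAAEwsAAAIAAAAAAAAA////AAAAAAAAAAAAAAAAAAAAAAAAAAAAAAAAAAAAAAAAAAAAAAAAAAAAAAAAAAAAAAAAAAAAAAAAAAAAAAAAAAAAAAAAAAAAAAAAAAAAAAAAAAAAAAAAAAAAAAAAAAAAAAAAAAAAAAAAAAAAAAAAAAAAAAAAAAAAAAAAAAAAAAAAAAAAAAAAAAAAAAAAAAAAAAAAAAAAIAAAAAAAAAAAAAAAcAAAAAAAAAAAAAAA8AAAAAAAAAAAAAAB+AAAAAAAAAAAAAAA/AAAAAAAAAAAAAAAfgAAAAAAAAAAAAAAfwcAAAAAAAAAAAAAf58AAAAAAAAAAAAA//8AAAAAAAAAAAAB//8AAAAAAAAAAAAD//8AAAAAAAAAAAAH//8AAAAAAAAAAAAH//8AAAAAAAAAAAAH//8AAAAAAAAAAAAH//8AAAAAAAAAAAAH//8AAAAAAAAAAAAP//8AAAAAAAAAAAAP//8AAAAAAAAAAAAP//8AAAAAAAAAAAAH//8AAAAAAAAAAAAD//8AAAAAAAAAAAAA//8AAAAAAAAAAAAA//8AAAAAAAAAAAAA//8AAAAAAAAAAAAA//8AAAAAAAAAAAAA//8AAAAAAAAAAAAB//8AAAAAAAAAAAAD//8AAAAAAAAAAAD///8AAAAAAAAAAAH///8AAAAAAAAAAAH///8AAAAAAAAAAAD///8AAAAAAAAAAAB///8AAAAAAAAAAAA///8AAAAAAAAAAAAf//8AAAAAAAAAAAAP//wAAAAAAAAAAAAP//gAAAAAAAAAAAAH//AAAAAAAAAAAAAH/+AAAAAAAAAAAAAH/8AAAAAAAAAAAAAB/4AAAAAAAAAAAAAAP4AAAAAAAAAAAAAAP4AAAAAAAAAAAAAAP4AAAAAAAAAAAAAAH4AAAAAAAAAAAAAAH4AAAAAAAAAAAAAAHgAAAAAAAAAAAAAAHAAAAAAAAAAAAAAAAAAAAAAAAAAAAAAAAAAAAAAAAAAAAAAAAAAAAAAAAAAAAAAAAAAAAAAAAAAAAAAAAAAAAAAAAAAAAAAAAAAAAAAAAAAAAAAAAAAAAAAAAAAAAAAAAAAAAAAAAAAAAAAAAAAAAAAAAAAAAAAAAAAAAAAAAAAAAAAAAAAAAAAAAAAAAAAAAAAAAAAAAAAAAAAAAAAAAAAAAAAAAAAAAAAAAAAAAAAAAAAAAAAAAAAAAAAAAAAAAAAAAAAAAAAAAAAAAAAAAAAAAAAAAAAAAAAAAAAAAAAAAAAAAAAAAAAAAAAAAAAAAAAAAAAAAAAAAAAAAAAAAAAAAAAAAAAAAAAAAAAAAAAAAAAAAAAAAAAAAAAAAAAAAAAAAAAAAAAAAAAAAAAAAAAAAAAAAAAAAAAAAAAAAAAAAAAAAAAAAAAAAAAAAAAAAAAAAAAAAAAAAAAAAAAAAAAAAAAAAAAAAAAAAAAAAAAAAAAAAAAAAAAAAAAAAAAAAAAAAAAAAAAAAAAAAAAAAAAAAAAAAAAAAAAAAAAAAAAAAAAAAAAAAAAAAAAAAAAAAAAAAAAAAAAAAAAAAAA="/>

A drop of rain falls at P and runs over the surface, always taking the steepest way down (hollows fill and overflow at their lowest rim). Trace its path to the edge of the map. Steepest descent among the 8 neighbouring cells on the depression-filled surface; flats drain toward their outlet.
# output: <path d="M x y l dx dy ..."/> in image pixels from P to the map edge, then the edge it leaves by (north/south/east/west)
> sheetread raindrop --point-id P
<path d="M117 462l-3-3-6 0-12-12-6-1-3-3-1 0-9-9-6 0-6 6-6 1-2 2-34 0-6 6"/>
exit: west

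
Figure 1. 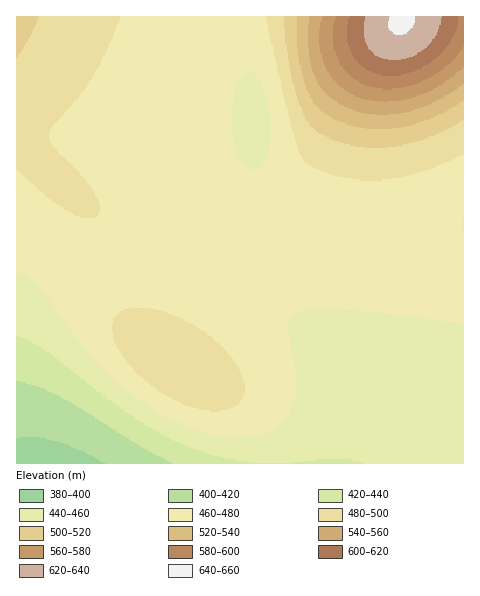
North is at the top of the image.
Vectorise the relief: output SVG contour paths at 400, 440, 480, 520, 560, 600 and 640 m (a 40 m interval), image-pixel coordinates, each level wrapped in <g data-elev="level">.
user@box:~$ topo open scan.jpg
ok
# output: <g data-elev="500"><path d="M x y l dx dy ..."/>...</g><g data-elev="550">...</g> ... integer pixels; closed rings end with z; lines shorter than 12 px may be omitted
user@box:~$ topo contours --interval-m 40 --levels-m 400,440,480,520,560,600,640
<g data-elev="400"><path d="M17 439l18-2 20 4 22 8 28 14"/></g><g data-elev="440"><path d="M17 335l15 7 16 10 62 48 30 21 28 16 27 12 29 9 29 4 30 1 54-4 14 1 13 3"/></g><g data-elev="480"><path d="M210 411l12 0 10-3 8-5 4-9 0-10-3-12-7-11-10-12-12-12-15-10-15-8-16-7-15-4-14-1-12 2-8 5-5 10 1 13 8 17 13 16 17 15 20 13 19 9z"/><path d="M17 170l31 27 20 14 19 7 7 0 4-3 2-5-1-6-6-14-12-16-28-28-3-6-1-6 4-8 24-27 17-25 14-27 12-30"/><path d="M266 17l27 116 7 21 7 10 16 8 18 5 19 3 19 0 20-2 21-6 21-8 22-10"/></g><g data-elev="520"><path d="M297 17l1 36 8 34 11 19 6 6 12 7 14 6 15 3 15 1 17-1 16-3 18-6 17-9 16-10"/></g><g data-elev="560"><path d="M322 17l-2 12 0 13 1 13 4 12 7 10 7 8 10 7 11 5 12 4 13 1 27-4 28-13 23-18"/></g><g data-elev="600"><path d="M350 17l-3 11 1 12 2 10 5 9 7 7 8 5 11 4 10 1 12-1 11-4 12-6 11-8 9-9 7-10 4-11 2-10"/></g><g data-elev="640"><path d="M390 17l-2 7 2 5 3 4 6 2 6-1 6-5 3-5 1-7"/></g>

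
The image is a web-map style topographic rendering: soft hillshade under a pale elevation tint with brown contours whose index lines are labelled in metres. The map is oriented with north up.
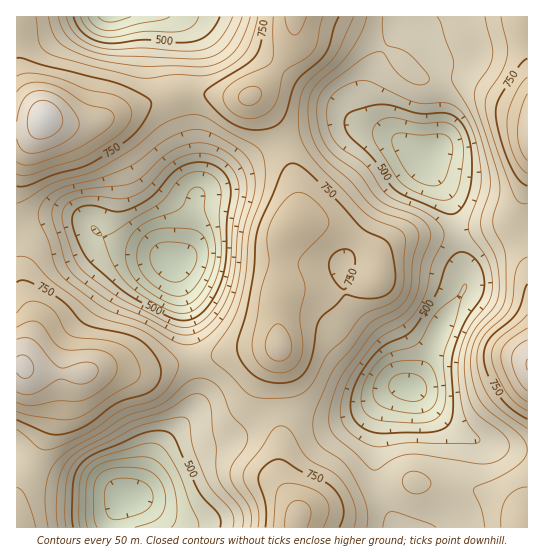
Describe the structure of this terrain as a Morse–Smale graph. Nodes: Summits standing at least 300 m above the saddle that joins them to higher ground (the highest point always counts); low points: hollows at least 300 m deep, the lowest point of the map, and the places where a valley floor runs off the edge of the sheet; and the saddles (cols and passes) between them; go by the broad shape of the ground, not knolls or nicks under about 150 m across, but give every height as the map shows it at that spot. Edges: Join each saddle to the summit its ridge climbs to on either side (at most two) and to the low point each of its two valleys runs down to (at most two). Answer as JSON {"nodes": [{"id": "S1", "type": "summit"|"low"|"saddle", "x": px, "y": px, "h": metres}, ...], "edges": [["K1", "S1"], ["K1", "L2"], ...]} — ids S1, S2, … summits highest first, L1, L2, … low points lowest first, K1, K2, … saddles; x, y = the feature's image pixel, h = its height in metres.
{"nodes": [
{"id": "S1", "type": "summit", "x": 45, "y": 118, "h": 989},
{"id": "S2", "type": "summit", "x": 527, "y": 365, "h": 953},
{"id": "L1", "type": "low", "x": 129, "y": 497, "h": 264},
{"id": "L2", "type": "low", "x": 173, "y": 261, "h": 271},
{"id": "L3", "type": "low", "x": 409, "y": 387, "h": 326},
{"id": "L4", "type": "low", "x": 111, "y": 17, "h": 327},
{"id": "K1", "type": "saddle", "x": 278, "y": 67, "h": 807},
{"id": "K2", "type": "saddle", "x": 195, "y": 93, "h": 745},
{"id": "K3", "type": "saddle", "x": 283, "y": 142, "h": 729},
{"id": "K4", "type": "saddle", "x": 277, "y": 410, "h": 690},
{"id": "K5", "type": "saddle", "x": 194, "y": 361, "h": 684},
{"id": "K6", "type": "saddle", "x": 381, "y": 493, "h": 613}],
"edges": [["K1", "S1"], ["K1", "L3"], ["K1", "L4"], ["K2", "S1"], ["K2", "L2"], ["K2", "L4"], ["K3", "S1"], ["K3", "L2"], ["K3", "L3"], ["K4", "S1"], ["K4", "L1"], ["K4", "L3"], ["K5", "S1"], ["K5", "L1"], ["K5", "L2"], ["K6", "S1"], ["K6", "S2"], ["K6", "L3"]]}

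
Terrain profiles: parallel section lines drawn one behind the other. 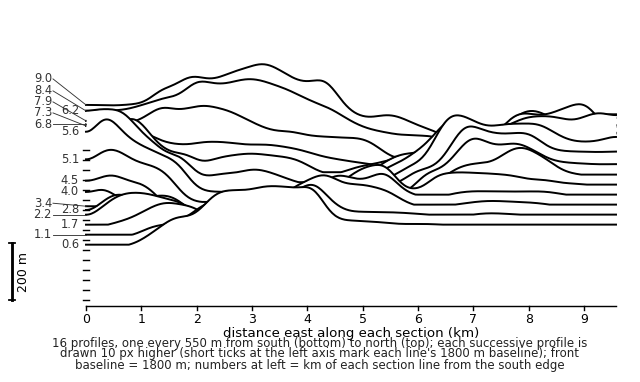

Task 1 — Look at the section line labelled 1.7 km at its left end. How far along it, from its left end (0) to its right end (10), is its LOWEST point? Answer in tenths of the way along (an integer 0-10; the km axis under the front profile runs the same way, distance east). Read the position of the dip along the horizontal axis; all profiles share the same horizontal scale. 0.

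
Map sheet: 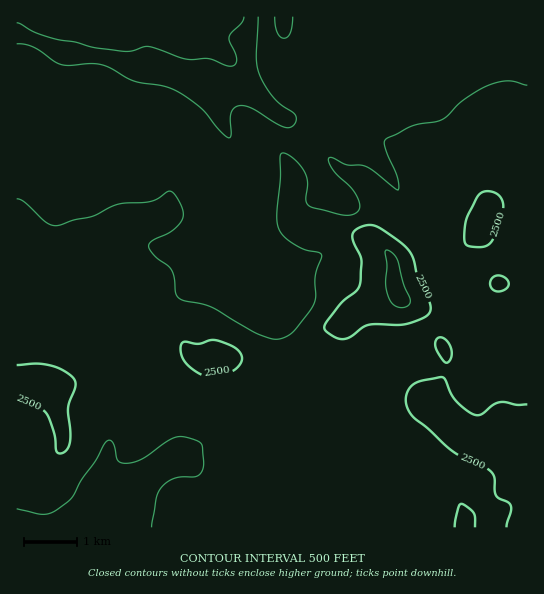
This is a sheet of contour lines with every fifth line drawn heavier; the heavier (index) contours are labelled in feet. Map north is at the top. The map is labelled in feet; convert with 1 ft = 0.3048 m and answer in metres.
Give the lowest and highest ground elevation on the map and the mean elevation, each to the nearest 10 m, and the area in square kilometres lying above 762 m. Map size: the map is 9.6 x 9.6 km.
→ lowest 420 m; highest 940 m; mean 630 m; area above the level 7.7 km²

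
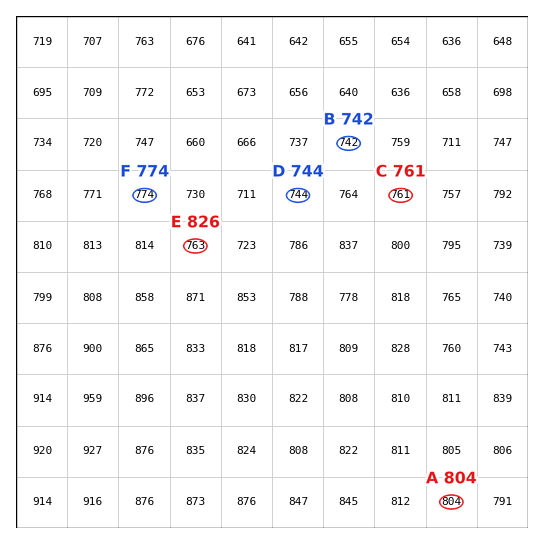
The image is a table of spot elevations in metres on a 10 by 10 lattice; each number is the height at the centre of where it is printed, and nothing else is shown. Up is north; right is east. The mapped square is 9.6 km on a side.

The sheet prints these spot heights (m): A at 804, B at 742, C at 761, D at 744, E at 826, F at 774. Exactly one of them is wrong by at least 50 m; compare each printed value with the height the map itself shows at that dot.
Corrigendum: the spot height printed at E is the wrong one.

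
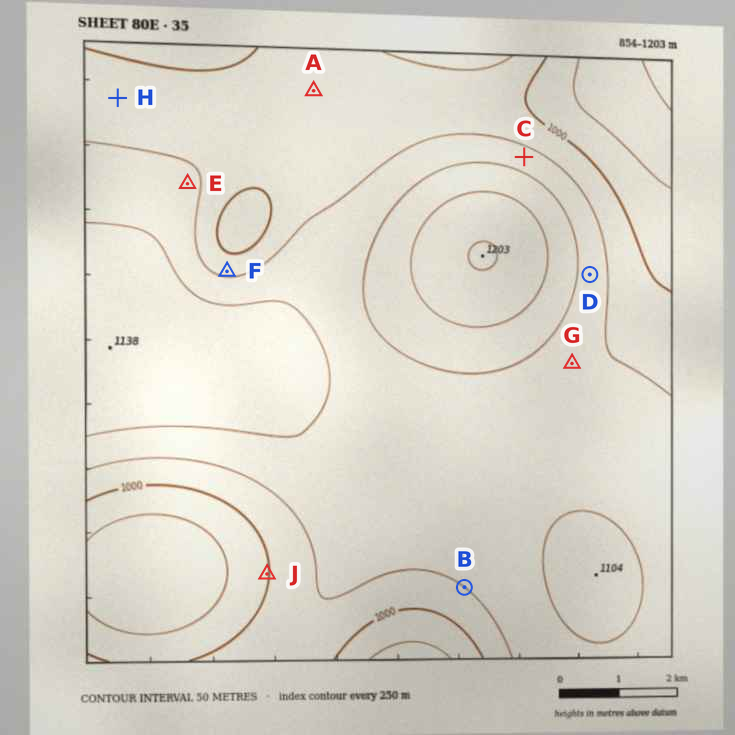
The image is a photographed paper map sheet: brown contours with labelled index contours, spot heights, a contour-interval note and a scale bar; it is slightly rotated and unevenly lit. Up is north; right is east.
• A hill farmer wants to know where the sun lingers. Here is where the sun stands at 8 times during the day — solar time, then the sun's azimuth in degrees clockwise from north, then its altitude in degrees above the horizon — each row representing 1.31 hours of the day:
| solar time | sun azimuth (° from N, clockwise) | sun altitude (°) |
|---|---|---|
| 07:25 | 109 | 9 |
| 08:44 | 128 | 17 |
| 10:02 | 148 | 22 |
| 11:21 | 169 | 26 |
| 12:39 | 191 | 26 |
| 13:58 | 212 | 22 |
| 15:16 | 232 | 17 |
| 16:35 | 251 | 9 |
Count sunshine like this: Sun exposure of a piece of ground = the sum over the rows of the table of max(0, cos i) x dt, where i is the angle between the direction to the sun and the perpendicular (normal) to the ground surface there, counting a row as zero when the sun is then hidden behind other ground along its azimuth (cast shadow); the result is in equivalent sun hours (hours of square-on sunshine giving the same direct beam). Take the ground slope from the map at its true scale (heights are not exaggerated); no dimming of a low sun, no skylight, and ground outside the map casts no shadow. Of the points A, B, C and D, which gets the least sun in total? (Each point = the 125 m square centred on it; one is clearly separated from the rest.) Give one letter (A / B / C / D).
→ C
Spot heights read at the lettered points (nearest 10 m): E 1060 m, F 1040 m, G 1070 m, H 1020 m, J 1000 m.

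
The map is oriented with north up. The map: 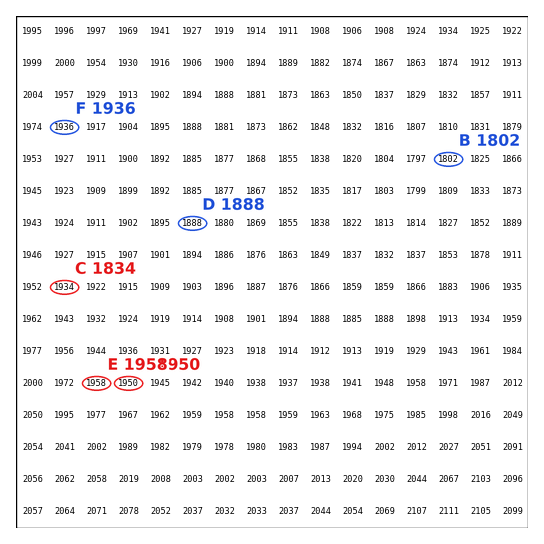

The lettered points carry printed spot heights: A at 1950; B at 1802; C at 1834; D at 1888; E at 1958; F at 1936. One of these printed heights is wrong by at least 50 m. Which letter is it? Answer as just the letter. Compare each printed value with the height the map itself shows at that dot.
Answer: C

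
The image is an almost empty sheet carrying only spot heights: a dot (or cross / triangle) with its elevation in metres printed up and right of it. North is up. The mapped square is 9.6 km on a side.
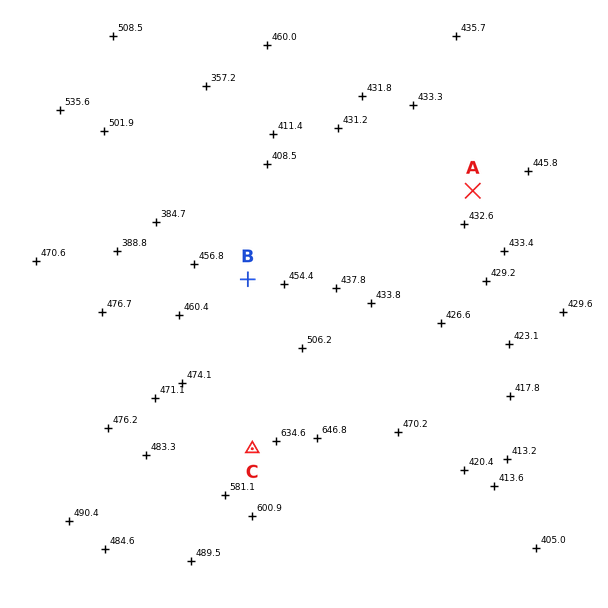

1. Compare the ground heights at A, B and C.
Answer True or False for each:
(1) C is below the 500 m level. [False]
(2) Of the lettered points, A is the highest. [False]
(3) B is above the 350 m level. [True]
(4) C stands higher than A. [True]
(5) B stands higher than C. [False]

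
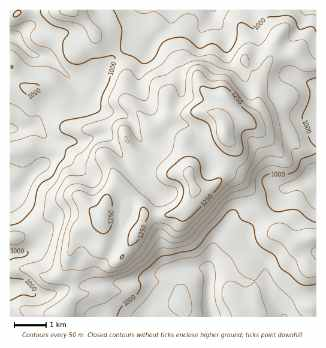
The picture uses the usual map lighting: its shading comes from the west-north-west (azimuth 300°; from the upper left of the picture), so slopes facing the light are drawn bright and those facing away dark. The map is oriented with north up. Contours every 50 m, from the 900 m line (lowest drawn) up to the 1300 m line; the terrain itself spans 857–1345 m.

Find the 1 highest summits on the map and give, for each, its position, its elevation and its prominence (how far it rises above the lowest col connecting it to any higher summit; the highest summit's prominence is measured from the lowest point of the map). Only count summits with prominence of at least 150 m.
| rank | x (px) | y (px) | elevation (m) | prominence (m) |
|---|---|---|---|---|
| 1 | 225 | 134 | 1345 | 488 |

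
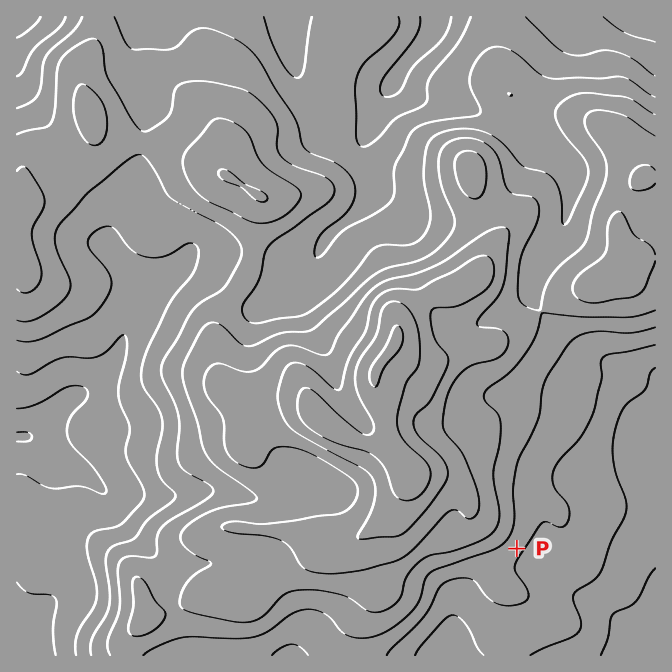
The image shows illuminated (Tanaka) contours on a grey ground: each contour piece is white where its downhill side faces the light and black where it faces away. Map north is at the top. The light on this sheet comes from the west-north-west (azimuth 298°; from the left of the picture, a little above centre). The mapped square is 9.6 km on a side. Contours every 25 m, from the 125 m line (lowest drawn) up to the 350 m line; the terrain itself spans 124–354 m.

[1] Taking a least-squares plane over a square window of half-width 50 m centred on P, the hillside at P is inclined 4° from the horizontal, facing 127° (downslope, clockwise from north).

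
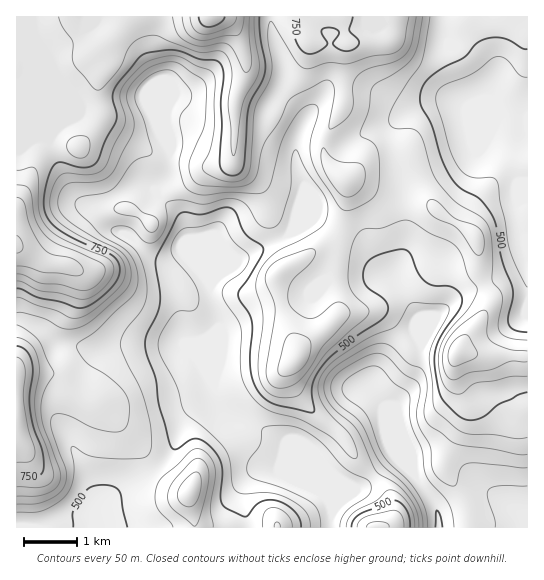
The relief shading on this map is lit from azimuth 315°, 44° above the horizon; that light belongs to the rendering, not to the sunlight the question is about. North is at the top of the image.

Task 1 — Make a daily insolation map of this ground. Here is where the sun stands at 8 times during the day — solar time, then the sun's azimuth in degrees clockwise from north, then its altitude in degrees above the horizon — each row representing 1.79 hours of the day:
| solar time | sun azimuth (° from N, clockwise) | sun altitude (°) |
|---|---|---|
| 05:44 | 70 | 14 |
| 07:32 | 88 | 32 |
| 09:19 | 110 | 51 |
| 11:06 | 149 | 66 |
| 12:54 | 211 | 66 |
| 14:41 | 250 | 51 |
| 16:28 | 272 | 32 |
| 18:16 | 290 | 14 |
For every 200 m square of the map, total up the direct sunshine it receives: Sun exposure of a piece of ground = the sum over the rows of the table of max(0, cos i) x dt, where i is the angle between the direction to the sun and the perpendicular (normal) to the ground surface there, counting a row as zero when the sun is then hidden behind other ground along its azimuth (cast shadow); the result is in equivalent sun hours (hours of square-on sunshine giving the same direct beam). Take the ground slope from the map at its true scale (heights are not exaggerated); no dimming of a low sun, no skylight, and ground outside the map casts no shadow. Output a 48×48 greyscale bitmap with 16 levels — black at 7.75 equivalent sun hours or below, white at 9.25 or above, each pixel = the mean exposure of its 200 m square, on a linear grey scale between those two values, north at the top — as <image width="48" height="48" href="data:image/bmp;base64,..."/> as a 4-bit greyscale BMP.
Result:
<image width="48" height="48" href="data:image/bmp;base64,Qk32BAAAAAAAAHYAAAAoAAAAMAAAADAAAAABAAQAAAAAAIAEAAATCwAAEwsAABAAAAAAAAAAAAAAABEREQAiIiIAMzMzAERERABVVVUAZmZmAHd3dwCIiIgAmZmZAKqqqgC7u7sAzMzMAN3d3QDu7u4A////ALu7u7u7u7uquZqqmKd3imJHmWJHSrqqu5mqu7u7u7qZqHeah2RXm3AANzBHirqqu4iImZu7uqmKqHdpdCJHm7hDRQBpmqqru5mIiXm7uql4p3hndEWKu7uphAOpq6q7u6qoeIq7u6lliHh4mZq7u7qqcAiZuqu7u6qVWIu7u7p0d2eKq7u7u6q5MpmKuru7u7pjV6u7u7qWVUaau7u7upuUObl6u7u6qrgzd7u7u6qoVFiru7u7qapTa7iKu6qqq6QVeLu7u6mZdoqru7u6mqdFm4iaqqq7u5M3eru7upmamaqqu7qYqnRHuniaqqu7u4Nom7u7qpiaqqq7upmapTR5uXeamru7u3SHq7u7qYmqqqu6mImqUjWKl4Z5q7u7u4aIu7qqmZmqqruImJqoRWZmeIdYq7u7u5eIuqqZmZmqqruJiKqXaIh0aJlmmqqqu5eJqqmZqpmaq7qYeKqWaJmGeZh0mqqqqoZpqZmaqpiaq7uYd5qnZ3iHiZhziqu7u2Rpqqqqqomqu7uXeJmpiHiHiadgWqqqqUWLu7u7qpqru7uod5mZqYiIq7pgCKmHVXmrqqqruqqru7uod5mZqpmZq6ujA5qXZau6qomZqpmru7upmJqZmqqqqqu5EGqYibqZqoiJiIiJu7qqqaqqmamaqquqlViYiZiJmYd4mYiJurqqqbqrqpiImru7uYmZiniJmah4iIh6qqmJibq7uqiZqru7uqqpiYmqq7qHd3eamrqFWLq7u6mqq7u7uqupeZq7uph0NXqpq7unM4q7u6mru7u7uquXirupdTEABqqau7u6hEaau6qru7u7upqGeqmGIAAASqmHq7uqqpdoqqq7u7u7uqp3e6dSAAJIqaiIm7qqq7qXmru7u7u7qqhnm5UgA3mqqqiJqrqqq7q6mru7u7uruoZXq5U0Vpu7upiaqpqqq6q7qbu7u7urqHd4q4ZXiLu6qZq6mYiau6q6iKqru7qpd4mZq3d4mbu7qqu6mYZYq6qniJqqq7qoiJmqu4iImZmqq7upmpdomZqYiKqpq7upiImqu5mZqImZm7u4iqmoiIqZipmZq7upiJmqu6qrqamZm7u4iZiniIqYmYiZq7qYiaqqqrqrqqmZq6q5iXiniJqoqqqaqqqYiruqqru7qaqZmqq6mHeniJmomqupqqqXmru6q7u7qqupiJu6l3eniKmpi7qqqqmImru7u7u7u6uoZpuqh3enh6mqibqqqqmIq7u7u7u7u7uVRpu6iHenh5qrqaqqq6qZq7u7u7u7u7uXd3q6mHapiXq6uqqqu6qau7u7u7u7u7uoeHi7qXaaiIi7u7qru6qqu7u7u7u7u7u5d4eamZiKh4i7u7urqqqququ7u7u7u7u6mHZoiJmKdoiqqqqqqZmZu7q7q7u7qqu7qpdGZ4maVXibu7qqqYiHq7u7q7u7u6q7u7qHZmipRmirq7u7uoeHm7u7u7u7u7qru7qZiGenR1mqu7qrqoeIm7u7u7u7u7uqu7uYiamWWKq7u7u7u5eJu7u7uw=="/>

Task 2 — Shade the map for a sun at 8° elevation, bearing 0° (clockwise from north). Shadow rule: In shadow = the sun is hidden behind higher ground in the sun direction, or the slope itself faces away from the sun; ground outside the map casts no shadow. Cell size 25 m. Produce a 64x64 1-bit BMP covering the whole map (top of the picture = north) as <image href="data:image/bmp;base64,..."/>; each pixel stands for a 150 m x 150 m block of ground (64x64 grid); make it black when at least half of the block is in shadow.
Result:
<image width="64" height="64" href="data:image/bmp;base64,Qk0+AgAAAAAAAD4AAAAoAAAAQAAAAEAAAAABAAEAAAAAAAACAAATCwAAEwsAAAIAAAAAAAAA////AAAAAAD8ABwAAAAAAPwAHgAAAAQA/gAeAAAADAD+AAQAAAAMA/4AAAAAABwf/AAAAABwHP/gAAAA8HAJ/8AAAADw4AP/gAAAAf/AA/8AAAAB/4An/wAAAAH/ADf/AAAAA/8Af/gAAAAD/gA/4AAAAAP8AA+AAAAAA/h4BwAAAAAH+/yH+AAAAAf//8f/AAAAB///x/8AAAAA///n/wPgAAA//+f/D/AAAB//w+Mf+AAAB/+AAD/4AAAD/wAA//gAAAP+AAD//AAAAP4AAP/8AAAAfgAA//wAAAAAGAD//gAAAAA8AP/+AAAAADwA//4AAAAAAAD//ABwAAAAAP4YAPAAAAAAwAAB+AAAAADAAMP4AAAAAAAA5/wAAAAAAAH//gAABwAAB//+AAAOAAAPP/wAYAwAAd4P/ADgAAAD4A/8A/AAAAfgD/wD8AAAB/AP/AfwAAAH8Af8B4AAAAf4A/wHAAAAB/gAeAQAAAAH4AAAAAAAAAMAAAAAAAAAAAABAAAAAAAACAeAAAAAAAAID4AAAAAAAAAfwAAAAAAAAP/GGAAAAAAD/8YcAwAAAAf/xhwHgAAAD//nDh+GAAAP/+cP/8+AAA//4A//z8AAB//gH//BwAAB//Af/8AAAAH/8Bn/wAgAAP/wAAAACAAAH/AAAAAAAAAH8AAAAAAAAABAAAAAAA=="/>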